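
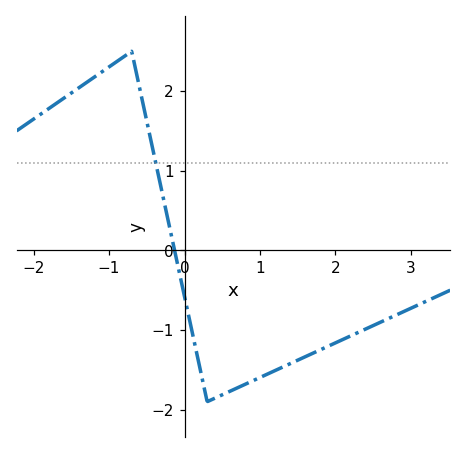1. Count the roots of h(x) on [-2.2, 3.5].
1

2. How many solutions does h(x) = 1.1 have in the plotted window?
1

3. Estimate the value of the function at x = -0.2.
0.3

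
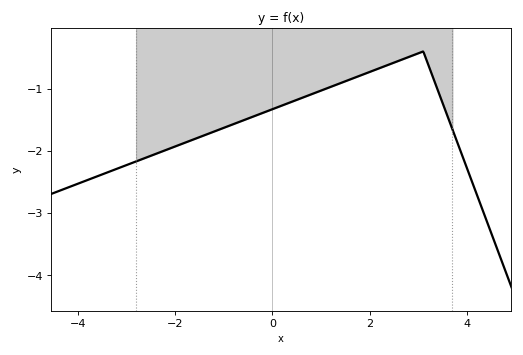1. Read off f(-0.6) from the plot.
-1.51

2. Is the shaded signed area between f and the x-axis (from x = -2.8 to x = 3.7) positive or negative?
negative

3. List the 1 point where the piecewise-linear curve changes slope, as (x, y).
(3.1, -0.4)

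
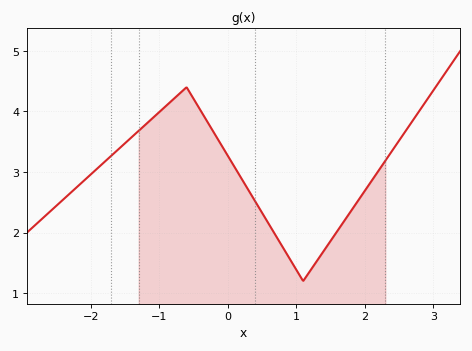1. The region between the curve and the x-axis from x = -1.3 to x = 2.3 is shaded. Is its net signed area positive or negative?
positive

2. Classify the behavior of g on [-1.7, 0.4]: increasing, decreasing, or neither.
neither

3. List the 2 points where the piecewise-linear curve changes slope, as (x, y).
(-0.6, 4.4); (1.1, 1.2)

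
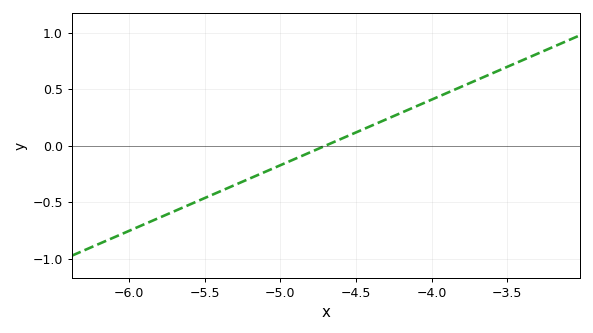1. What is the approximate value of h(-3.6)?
0.638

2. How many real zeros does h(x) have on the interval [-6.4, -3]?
1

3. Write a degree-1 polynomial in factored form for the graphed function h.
y = 0.58(x + 4.7)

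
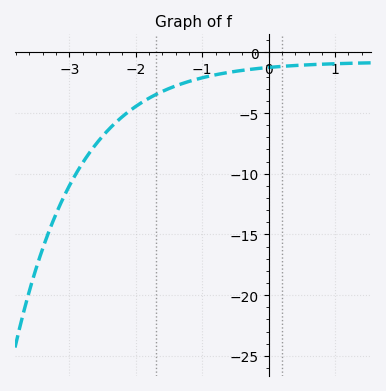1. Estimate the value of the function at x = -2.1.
-4.85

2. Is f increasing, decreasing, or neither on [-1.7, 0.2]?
increasing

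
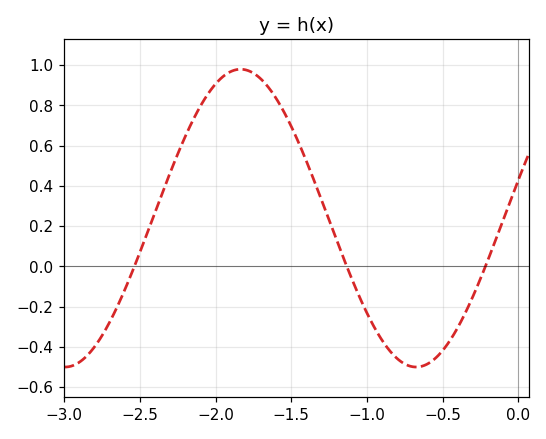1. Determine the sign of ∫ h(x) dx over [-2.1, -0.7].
positive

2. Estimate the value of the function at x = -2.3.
0.46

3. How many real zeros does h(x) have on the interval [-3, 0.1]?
3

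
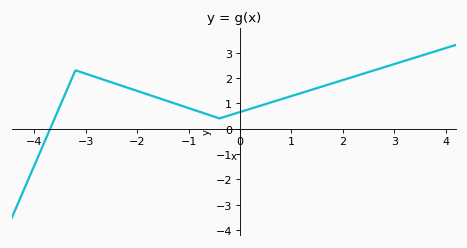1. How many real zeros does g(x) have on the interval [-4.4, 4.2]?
1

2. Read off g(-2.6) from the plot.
1.9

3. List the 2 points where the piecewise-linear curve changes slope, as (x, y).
(-3.2, 2.3); (-0.4, 0.4)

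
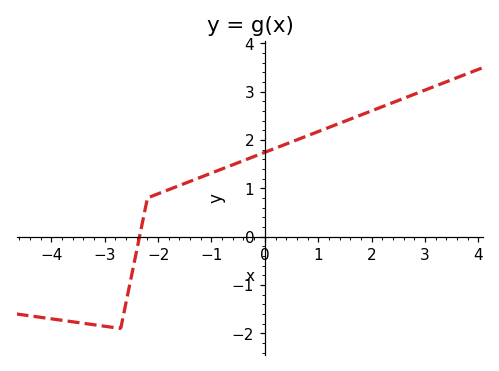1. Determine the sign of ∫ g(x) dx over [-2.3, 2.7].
positive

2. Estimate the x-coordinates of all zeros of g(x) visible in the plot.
-2.4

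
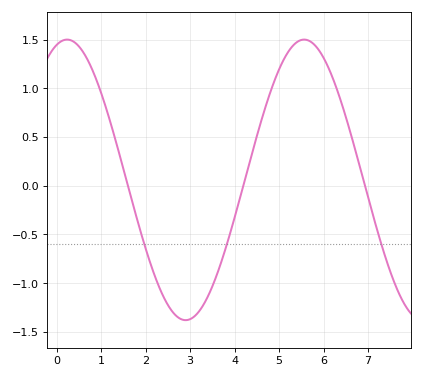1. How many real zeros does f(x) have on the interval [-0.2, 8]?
3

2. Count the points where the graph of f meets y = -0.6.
3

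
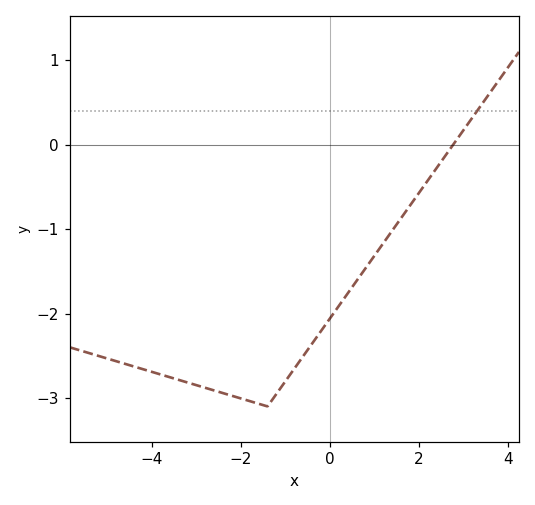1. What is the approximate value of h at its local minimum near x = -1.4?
-3.1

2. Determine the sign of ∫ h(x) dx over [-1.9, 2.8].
negative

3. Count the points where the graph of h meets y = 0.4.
1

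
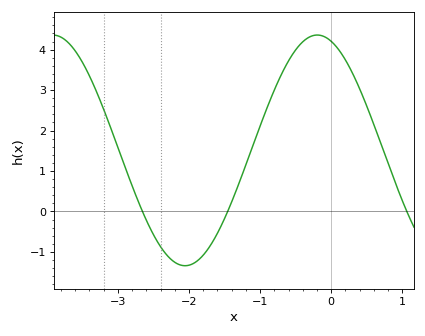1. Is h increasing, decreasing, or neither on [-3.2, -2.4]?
decreasing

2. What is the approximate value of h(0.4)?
3.03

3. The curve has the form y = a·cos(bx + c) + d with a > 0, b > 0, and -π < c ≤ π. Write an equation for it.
y = 2.85cos(1.69x + 0.332) + 1.51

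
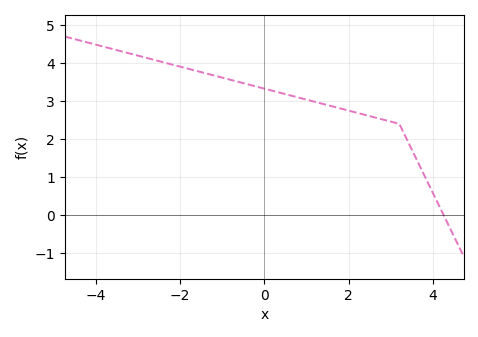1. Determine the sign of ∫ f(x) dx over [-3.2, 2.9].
positive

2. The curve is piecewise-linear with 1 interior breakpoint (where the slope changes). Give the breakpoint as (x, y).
(3.2, 2.4)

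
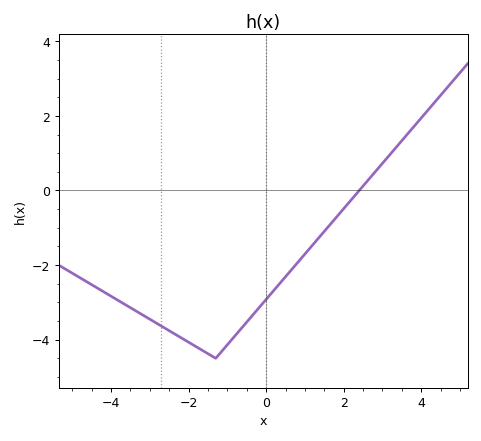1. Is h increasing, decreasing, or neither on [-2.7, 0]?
neither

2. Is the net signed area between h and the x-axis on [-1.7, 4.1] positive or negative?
negative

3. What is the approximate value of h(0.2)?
-2.68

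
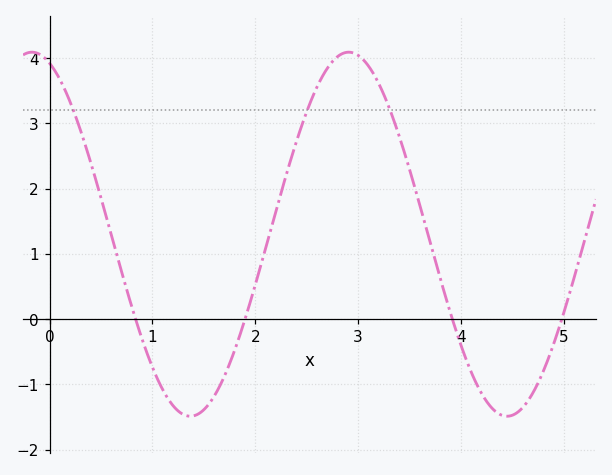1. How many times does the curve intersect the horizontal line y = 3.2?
3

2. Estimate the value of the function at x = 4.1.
-0.814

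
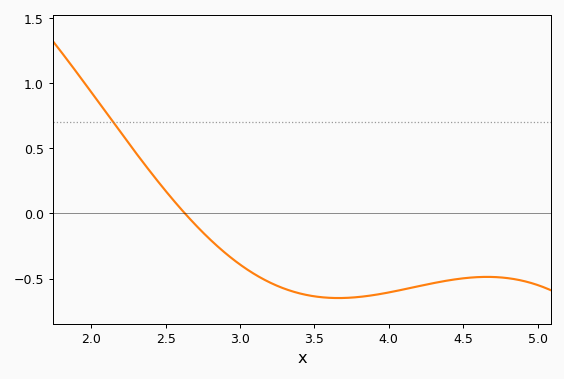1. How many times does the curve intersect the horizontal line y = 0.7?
1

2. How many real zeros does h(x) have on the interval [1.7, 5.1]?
1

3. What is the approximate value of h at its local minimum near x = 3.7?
-0.649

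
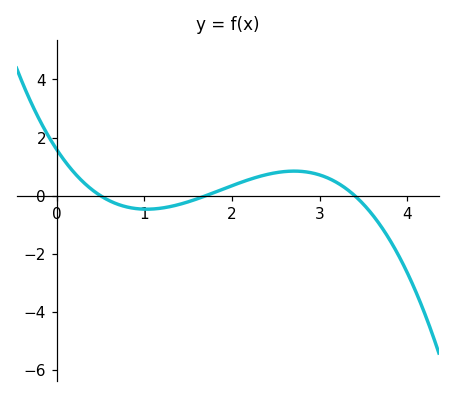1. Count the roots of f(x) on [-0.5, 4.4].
3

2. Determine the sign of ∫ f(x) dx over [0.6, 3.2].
positive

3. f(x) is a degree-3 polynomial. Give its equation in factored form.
y = -0.55(x - 0.5)(x - 1.7)(x - 3.4)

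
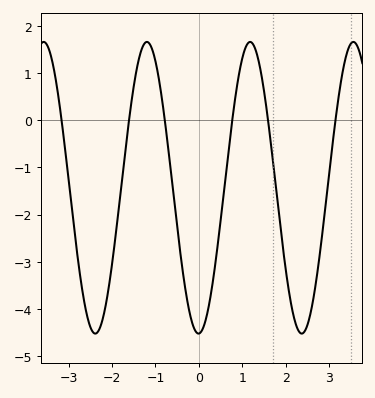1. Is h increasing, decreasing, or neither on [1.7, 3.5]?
neither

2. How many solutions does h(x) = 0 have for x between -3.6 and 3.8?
6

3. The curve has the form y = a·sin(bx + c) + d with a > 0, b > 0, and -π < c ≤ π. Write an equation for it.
y = 3.09sin(2.6x - 1.6) - 1.43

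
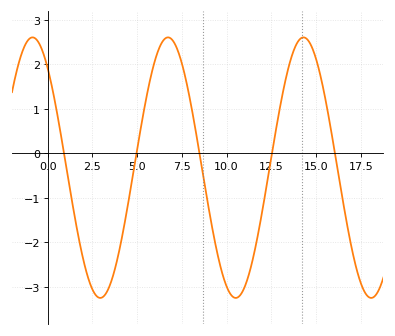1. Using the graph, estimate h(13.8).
2.4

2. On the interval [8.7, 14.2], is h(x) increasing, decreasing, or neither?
neither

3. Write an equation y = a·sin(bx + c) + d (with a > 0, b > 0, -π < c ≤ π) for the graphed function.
y = 2.93sin(0.83x + 2.3) - 0.32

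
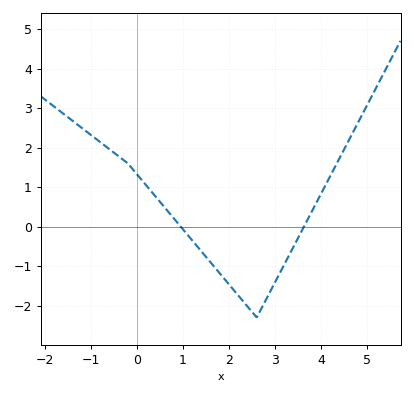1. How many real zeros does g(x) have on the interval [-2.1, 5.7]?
2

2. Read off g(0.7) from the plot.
0.346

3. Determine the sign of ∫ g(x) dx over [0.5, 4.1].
negative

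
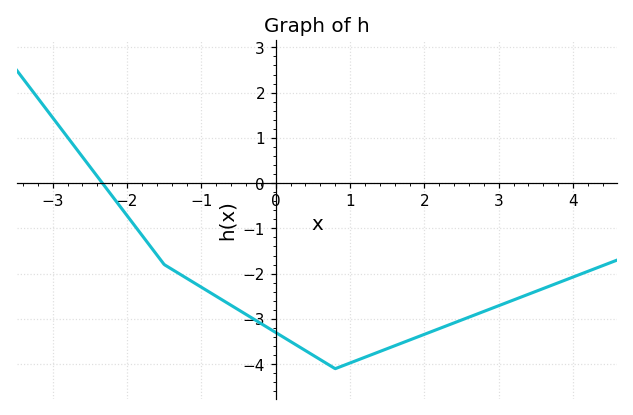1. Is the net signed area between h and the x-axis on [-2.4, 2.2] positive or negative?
negative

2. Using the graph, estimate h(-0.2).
-3.1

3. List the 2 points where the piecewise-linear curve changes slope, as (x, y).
(-1.5, -1.8); (0.8, -4.1)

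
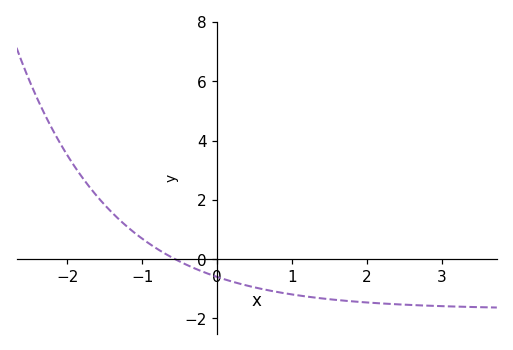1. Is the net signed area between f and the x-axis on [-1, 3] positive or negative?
negative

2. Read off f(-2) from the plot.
3.5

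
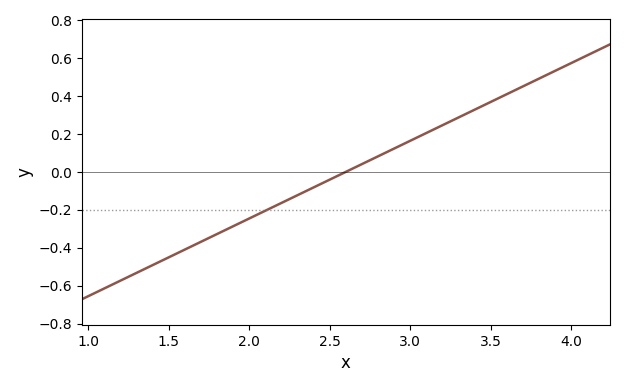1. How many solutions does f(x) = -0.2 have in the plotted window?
1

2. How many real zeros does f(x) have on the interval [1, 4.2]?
1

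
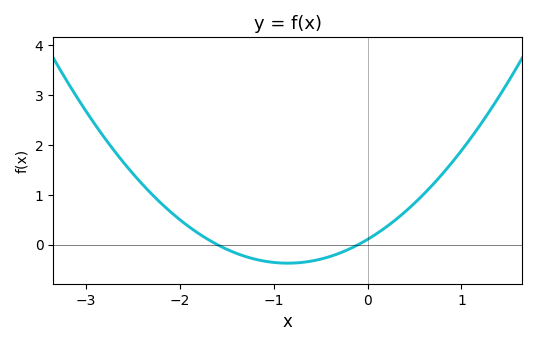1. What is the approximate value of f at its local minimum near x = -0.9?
-0.371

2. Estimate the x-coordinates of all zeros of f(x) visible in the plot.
-1.6, -0.1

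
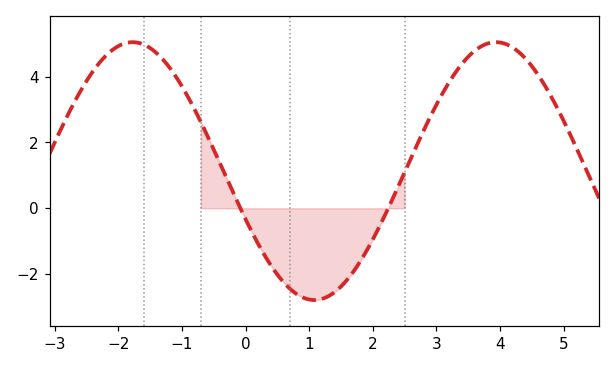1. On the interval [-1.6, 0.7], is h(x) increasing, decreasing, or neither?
decreasing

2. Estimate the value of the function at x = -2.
5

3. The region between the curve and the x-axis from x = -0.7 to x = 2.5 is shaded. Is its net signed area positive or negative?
negative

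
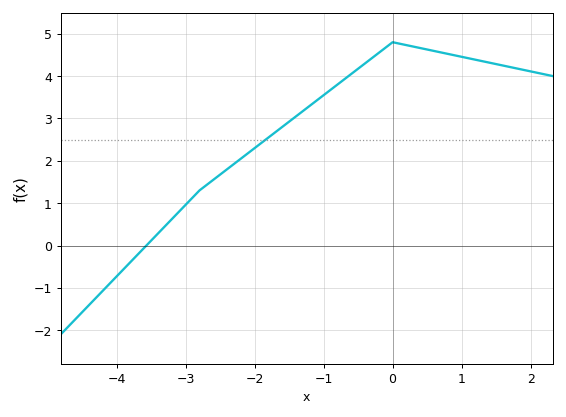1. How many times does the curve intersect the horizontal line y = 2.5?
1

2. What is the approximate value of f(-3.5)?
0.1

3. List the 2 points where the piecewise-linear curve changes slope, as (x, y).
(-2.8, 1.3); (0, 4.8)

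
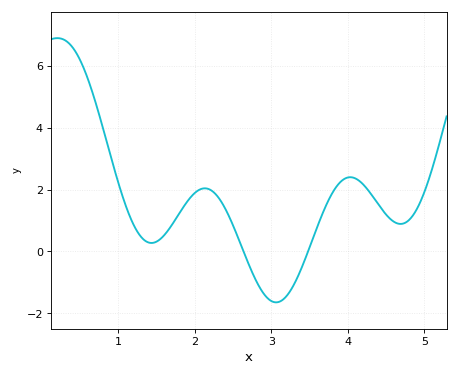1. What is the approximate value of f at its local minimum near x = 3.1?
-1.65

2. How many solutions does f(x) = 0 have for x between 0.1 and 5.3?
2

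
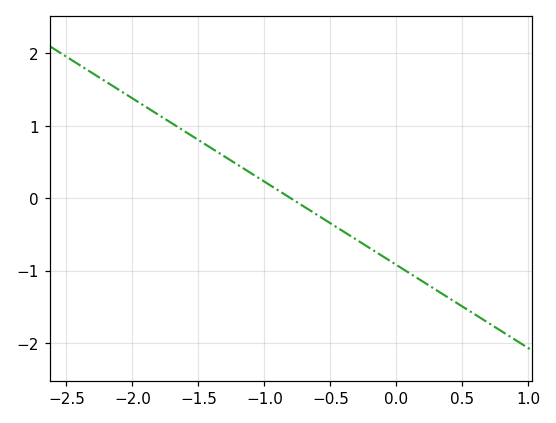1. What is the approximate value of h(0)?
-0.9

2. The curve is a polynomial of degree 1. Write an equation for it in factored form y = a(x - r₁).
y = -1.15(x + 0.8)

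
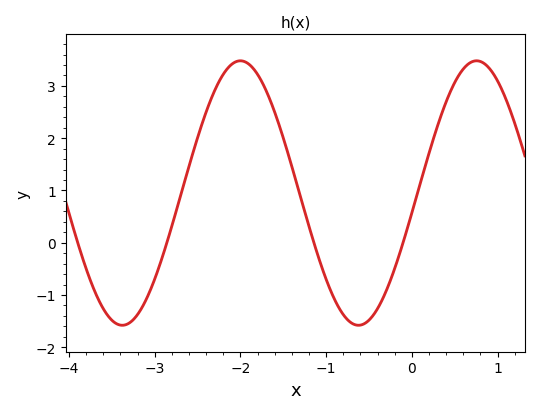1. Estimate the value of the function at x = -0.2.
-0.491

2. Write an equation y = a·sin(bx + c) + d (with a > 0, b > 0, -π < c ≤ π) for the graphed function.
y = 2.53sin(2.28x - 0.15) + 0.95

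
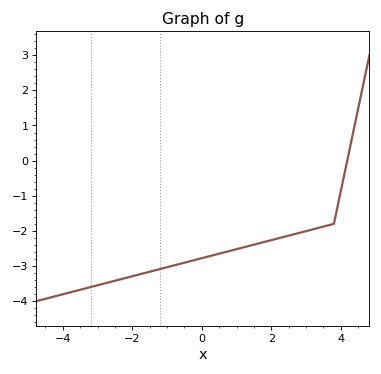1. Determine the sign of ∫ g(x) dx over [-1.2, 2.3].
negative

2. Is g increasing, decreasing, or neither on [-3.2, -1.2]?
increasing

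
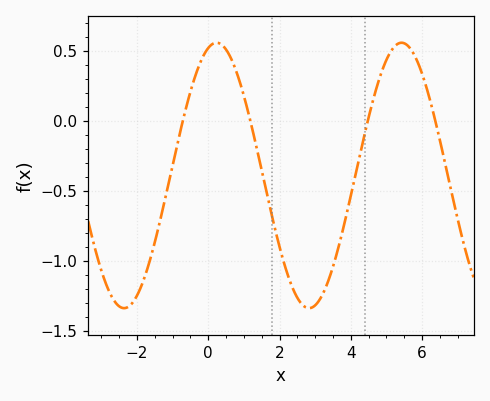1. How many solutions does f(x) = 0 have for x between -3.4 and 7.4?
4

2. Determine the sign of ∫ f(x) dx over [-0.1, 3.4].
negative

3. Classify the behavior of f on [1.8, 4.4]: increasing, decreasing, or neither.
neither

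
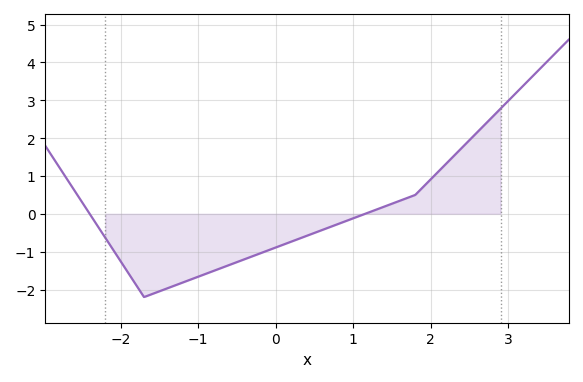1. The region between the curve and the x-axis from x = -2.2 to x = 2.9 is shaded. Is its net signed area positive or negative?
negative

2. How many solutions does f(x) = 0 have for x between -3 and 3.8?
2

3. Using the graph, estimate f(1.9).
0.7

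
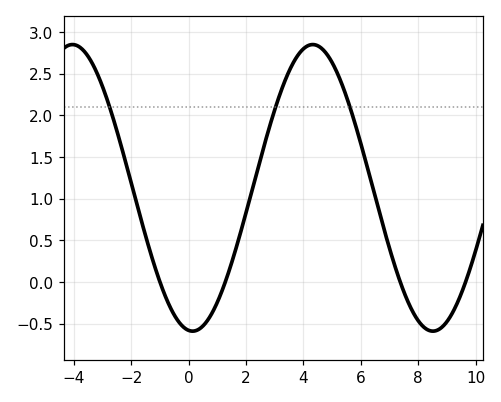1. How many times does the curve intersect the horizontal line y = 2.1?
3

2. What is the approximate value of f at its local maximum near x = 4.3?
2.85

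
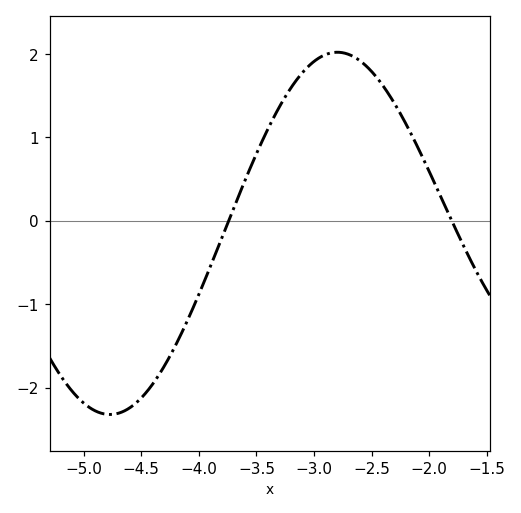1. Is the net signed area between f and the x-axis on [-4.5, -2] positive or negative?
positive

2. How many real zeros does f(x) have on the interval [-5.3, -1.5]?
2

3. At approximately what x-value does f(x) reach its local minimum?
-4.8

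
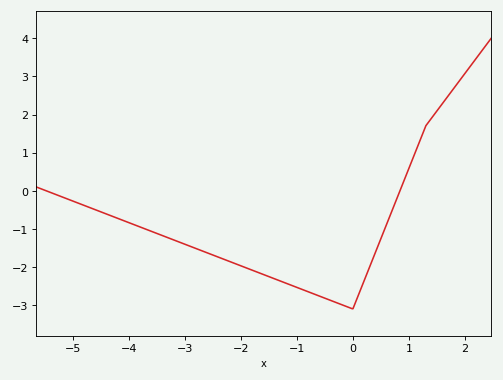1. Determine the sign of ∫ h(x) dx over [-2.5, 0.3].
negative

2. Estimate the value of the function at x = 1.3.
1.7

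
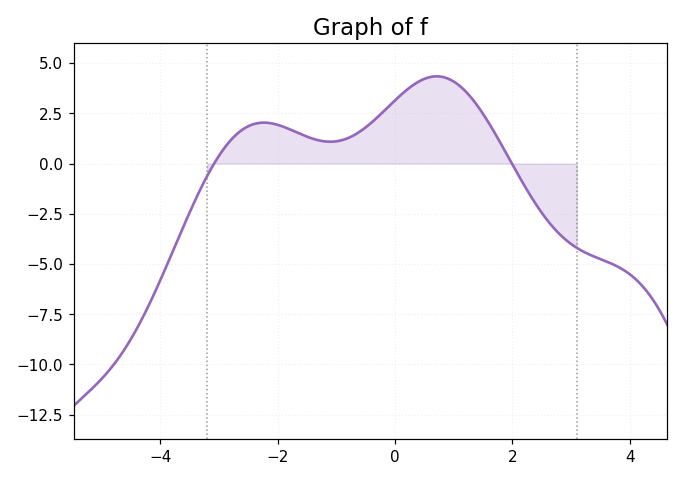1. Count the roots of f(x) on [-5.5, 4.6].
2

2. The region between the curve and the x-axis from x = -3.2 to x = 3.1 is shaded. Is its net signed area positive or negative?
positive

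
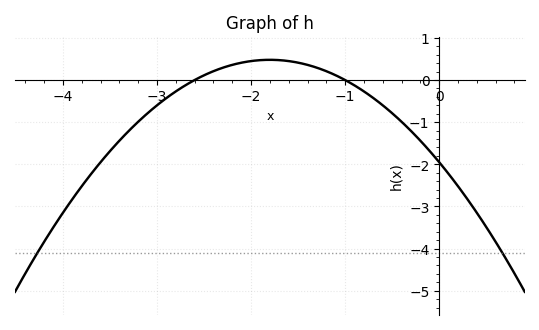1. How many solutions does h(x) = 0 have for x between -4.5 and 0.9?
2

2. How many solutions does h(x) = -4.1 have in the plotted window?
2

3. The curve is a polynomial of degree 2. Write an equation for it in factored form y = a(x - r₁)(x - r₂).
y = -0.75(x + 2.6)(x + 1)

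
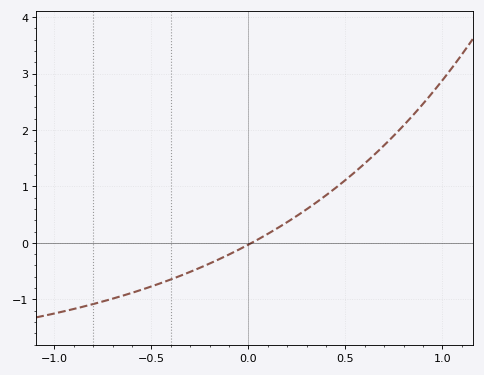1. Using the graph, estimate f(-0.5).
-0.771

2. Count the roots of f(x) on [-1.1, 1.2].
1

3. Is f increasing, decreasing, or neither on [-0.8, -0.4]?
increasing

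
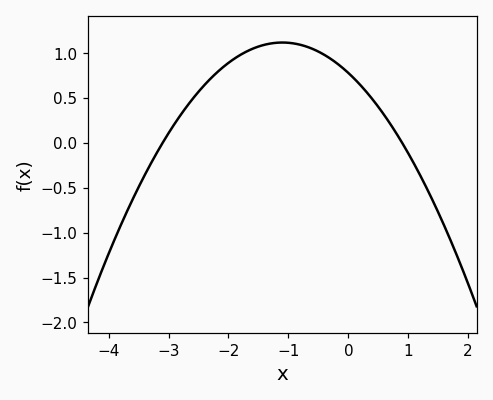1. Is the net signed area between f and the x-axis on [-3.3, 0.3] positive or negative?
positive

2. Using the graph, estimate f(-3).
0.109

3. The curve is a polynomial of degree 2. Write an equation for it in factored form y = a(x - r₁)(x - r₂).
y = -0.28(x + 3.1)(x - 0.9)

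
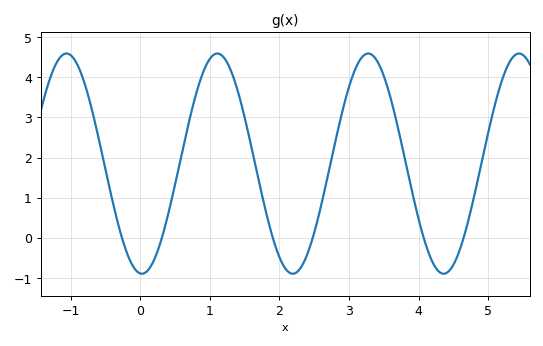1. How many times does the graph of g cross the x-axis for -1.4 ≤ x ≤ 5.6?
6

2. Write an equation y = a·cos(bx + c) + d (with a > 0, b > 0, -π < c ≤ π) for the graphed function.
y = 2.74cos(2.9x + 3.07) + 1.85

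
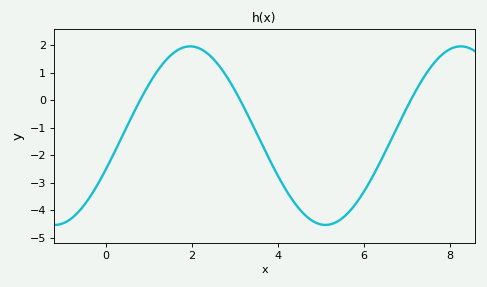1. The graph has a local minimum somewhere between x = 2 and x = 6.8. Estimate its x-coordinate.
5.2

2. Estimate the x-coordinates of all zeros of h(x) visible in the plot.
0.8, 3.2, 7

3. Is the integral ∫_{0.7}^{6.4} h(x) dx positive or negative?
negative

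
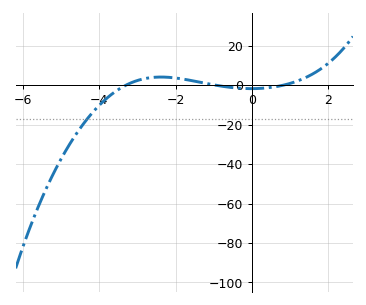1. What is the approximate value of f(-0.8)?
0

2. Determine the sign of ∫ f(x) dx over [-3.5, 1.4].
positive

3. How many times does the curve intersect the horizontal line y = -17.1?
1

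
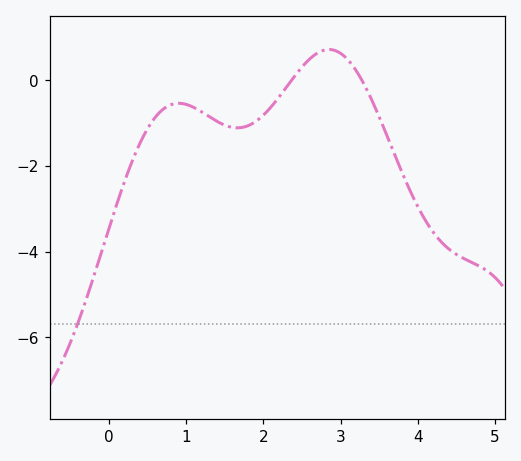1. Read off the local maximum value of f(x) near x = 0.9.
-0.6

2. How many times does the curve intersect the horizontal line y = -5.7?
1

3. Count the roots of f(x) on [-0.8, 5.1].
2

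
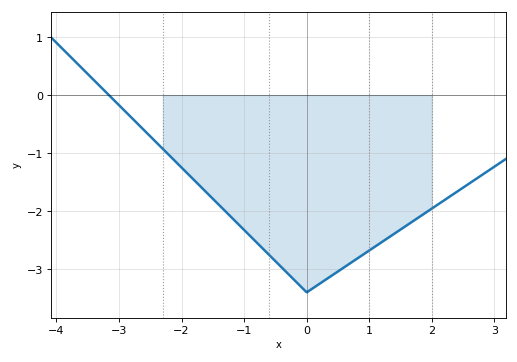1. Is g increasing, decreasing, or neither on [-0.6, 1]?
neither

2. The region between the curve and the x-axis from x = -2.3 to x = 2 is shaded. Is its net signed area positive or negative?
negative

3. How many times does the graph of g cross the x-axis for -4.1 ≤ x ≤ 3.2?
1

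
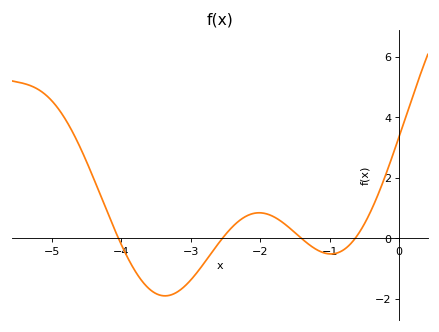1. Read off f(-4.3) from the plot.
1.45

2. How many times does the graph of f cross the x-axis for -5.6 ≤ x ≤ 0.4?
4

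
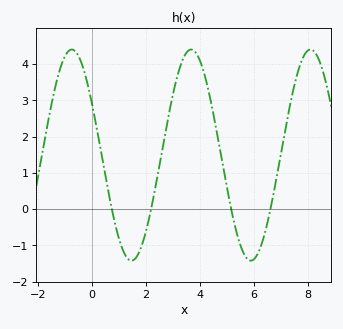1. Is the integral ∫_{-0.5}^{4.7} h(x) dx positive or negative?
positive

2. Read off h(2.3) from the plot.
0.42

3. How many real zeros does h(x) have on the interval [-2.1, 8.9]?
4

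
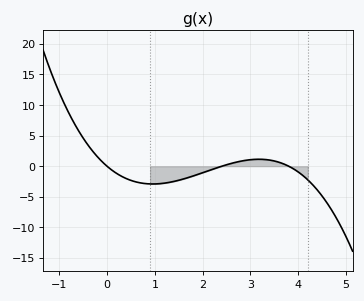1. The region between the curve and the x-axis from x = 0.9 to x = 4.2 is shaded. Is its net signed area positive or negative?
negative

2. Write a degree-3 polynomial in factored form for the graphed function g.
y = -0.74(x - 0)(x - 2.4)(x - 3.8)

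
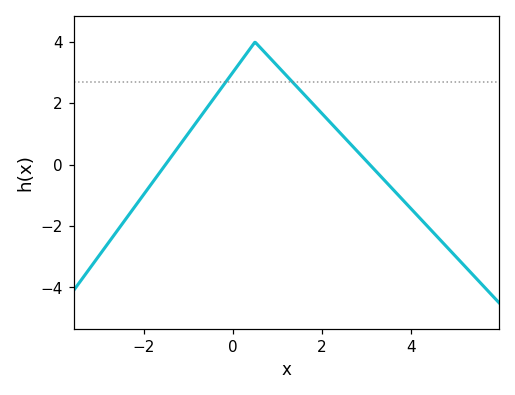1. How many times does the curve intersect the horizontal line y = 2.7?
2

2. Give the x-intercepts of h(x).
-1.6, 3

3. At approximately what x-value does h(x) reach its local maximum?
0.6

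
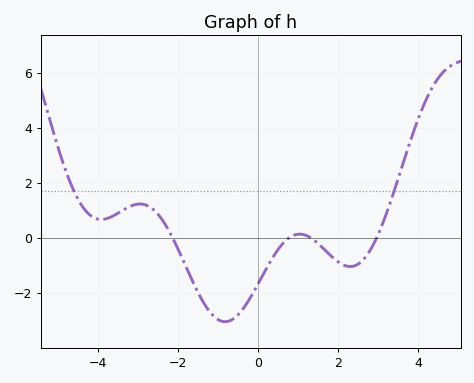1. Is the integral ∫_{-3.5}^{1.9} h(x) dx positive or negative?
negative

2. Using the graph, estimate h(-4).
0.6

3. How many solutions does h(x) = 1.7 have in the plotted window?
2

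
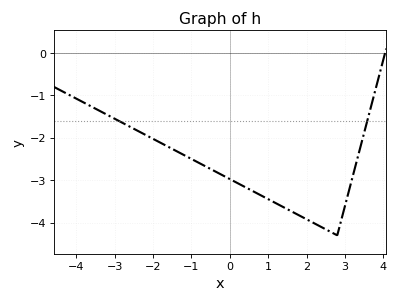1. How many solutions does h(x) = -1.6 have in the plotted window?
2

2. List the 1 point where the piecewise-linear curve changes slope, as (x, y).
(2.8, -4.3)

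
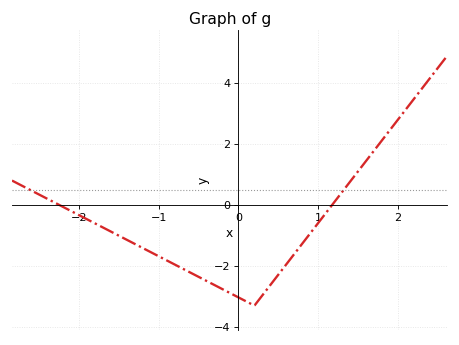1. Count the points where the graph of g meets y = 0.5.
2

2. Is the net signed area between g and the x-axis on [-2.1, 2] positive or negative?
negative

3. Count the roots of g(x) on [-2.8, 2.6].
2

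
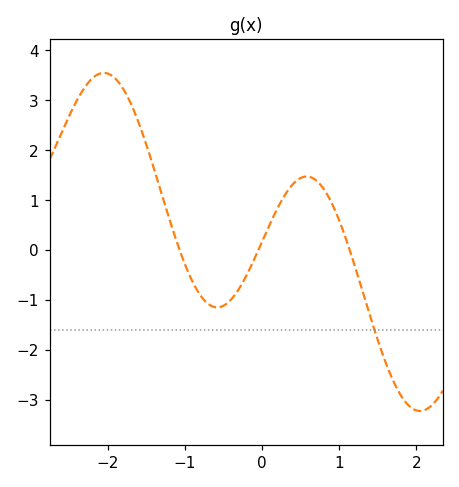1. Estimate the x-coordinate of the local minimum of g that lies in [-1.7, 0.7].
-0.58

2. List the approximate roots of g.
-1.07, -0.045, 1.14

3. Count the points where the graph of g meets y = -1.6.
1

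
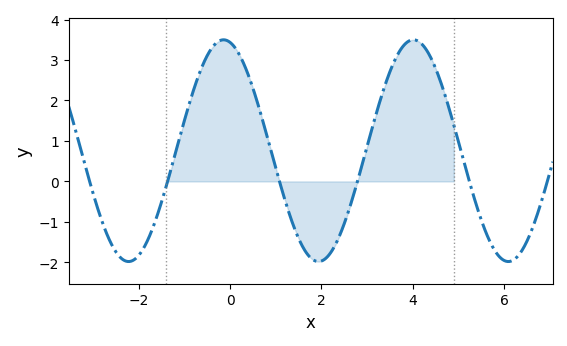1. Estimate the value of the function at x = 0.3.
2.9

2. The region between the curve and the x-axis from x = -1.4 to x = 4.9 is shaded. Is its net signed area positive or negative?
positive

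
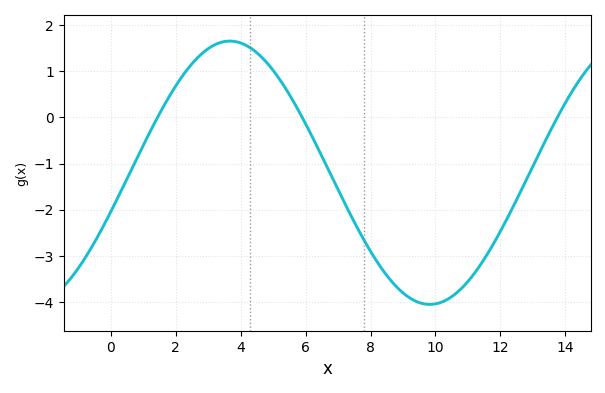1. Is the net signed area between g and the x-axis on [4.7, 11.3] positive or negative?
negative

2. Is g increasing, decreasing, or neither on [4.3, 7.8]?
decreasing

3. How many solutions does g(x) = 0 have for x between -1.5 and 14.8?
3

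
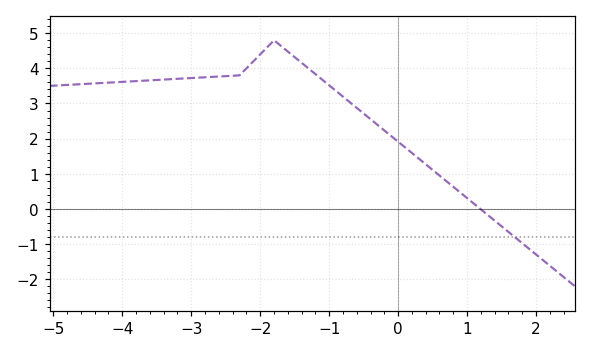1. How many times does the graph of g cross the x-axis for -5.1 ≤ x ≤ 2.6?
1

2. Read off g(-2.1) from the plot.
4.2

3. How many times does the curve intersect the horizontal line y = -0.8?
1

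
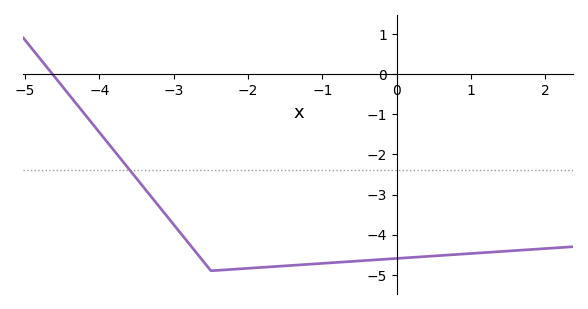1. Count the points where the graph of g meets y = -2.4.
1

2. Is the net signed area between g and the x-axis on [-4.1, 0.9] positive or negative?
negative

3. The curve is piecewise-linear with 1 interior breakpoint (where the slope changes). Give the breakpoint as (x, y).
(-2.5, -4.9)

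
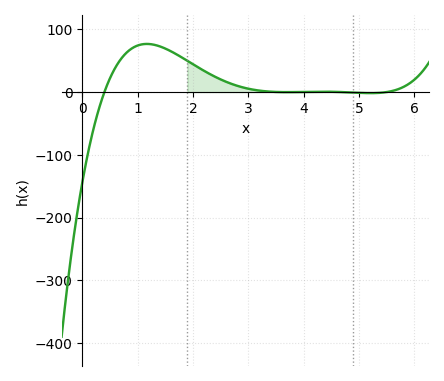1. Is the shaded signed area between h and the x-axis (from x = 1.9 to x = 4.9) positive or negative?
positive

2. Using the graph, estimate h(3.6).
0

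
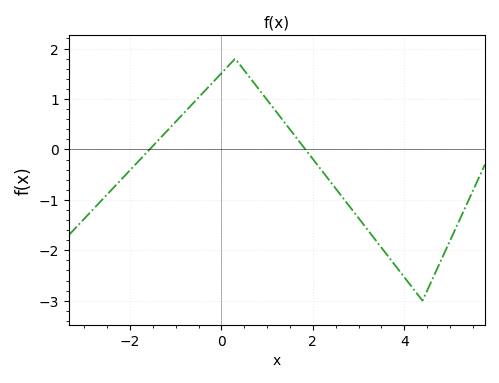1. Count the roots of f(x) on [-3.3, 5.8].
2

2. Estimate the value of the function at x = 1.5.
0.395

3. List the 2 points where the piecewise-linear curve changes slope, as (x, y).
(0.3, 1.8); (4.4, -3)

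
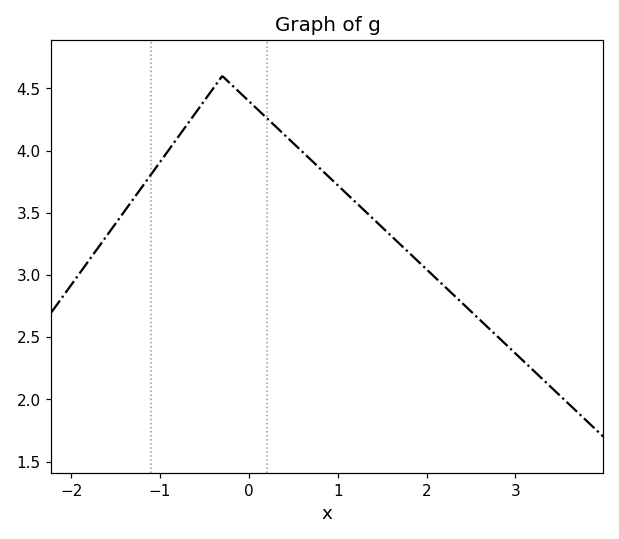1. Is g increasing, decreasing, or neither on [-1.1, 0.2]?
neither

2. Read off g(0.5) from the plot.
4.06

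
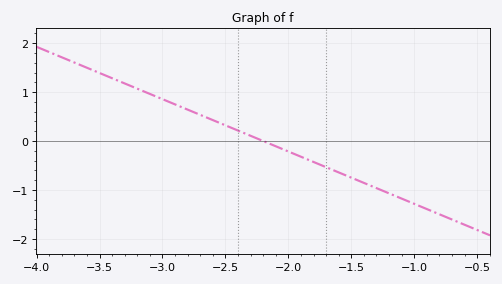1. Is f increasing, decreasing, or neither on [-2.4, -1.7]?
decreasing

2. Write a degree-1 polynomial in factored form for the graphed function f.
y = -1.07(x + 2.2)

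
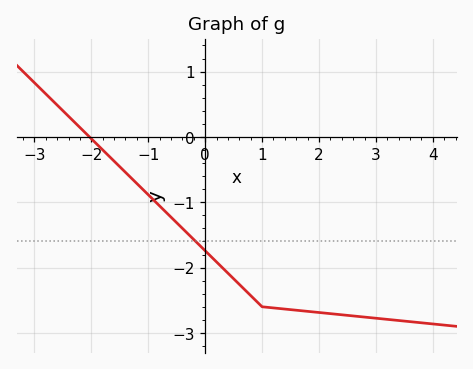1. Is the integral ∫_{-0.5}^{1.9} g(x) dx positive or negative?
negative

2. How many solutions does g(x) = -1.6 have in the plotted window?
1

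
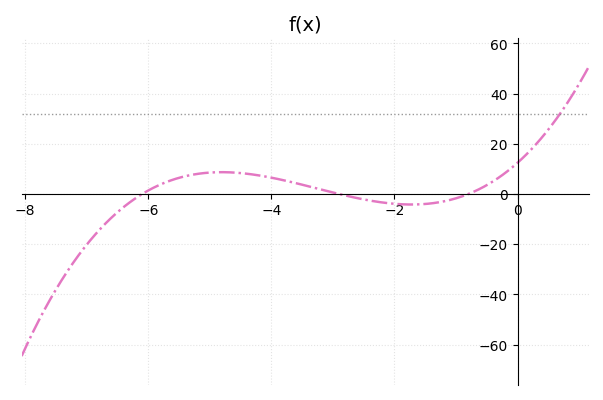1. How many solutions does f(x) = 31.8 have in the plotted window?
1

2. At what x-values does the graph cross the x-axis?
-6.1, -2.9, -0.8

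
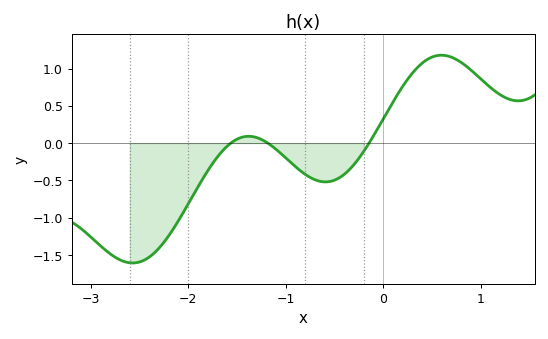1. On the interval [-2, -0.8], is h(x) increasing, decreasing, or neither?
neither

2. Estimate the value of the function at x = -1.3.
0.075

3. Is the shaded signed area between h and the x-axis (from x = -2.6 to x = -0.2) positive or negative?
negative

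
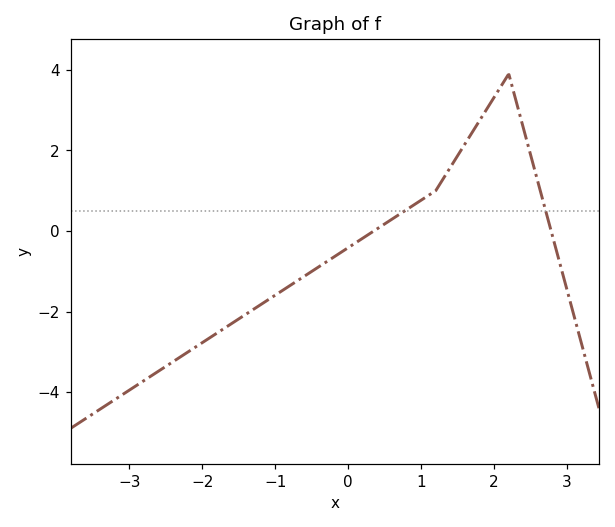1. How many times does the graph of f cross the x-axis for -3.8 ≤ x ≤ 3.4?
2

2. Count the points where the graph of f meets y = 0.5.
2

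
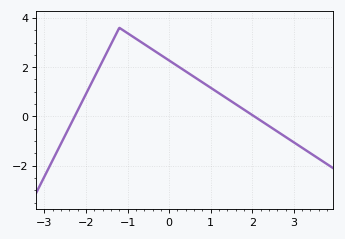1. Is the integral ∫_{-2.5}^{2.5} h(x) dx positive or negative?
positive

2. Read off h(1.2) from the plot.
0.9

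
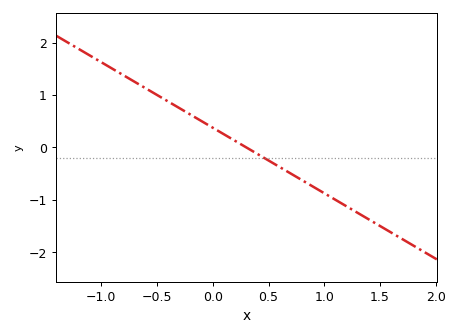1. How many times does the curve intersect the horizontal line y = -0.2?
1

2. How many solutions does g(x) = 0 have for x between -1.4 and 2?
1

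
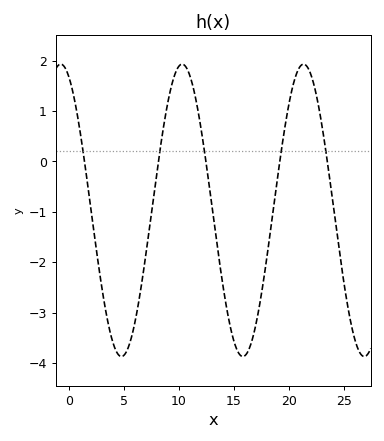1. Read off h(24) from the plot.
-0.9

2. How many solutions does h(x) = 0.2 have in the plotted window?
5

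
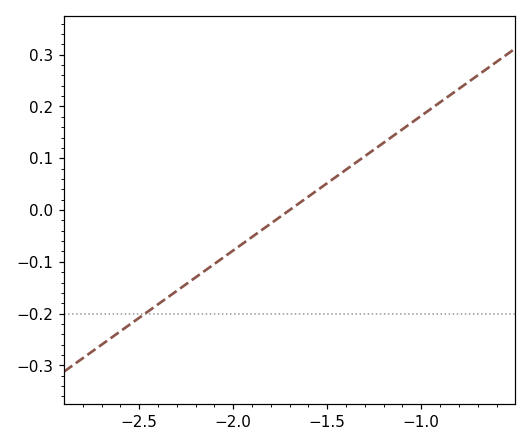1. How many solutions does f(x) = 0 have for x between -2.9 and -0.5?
1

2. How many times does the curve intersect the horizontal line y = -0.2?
1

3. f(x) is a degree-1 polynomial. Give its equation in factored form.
y = 0.26(x + 1.7)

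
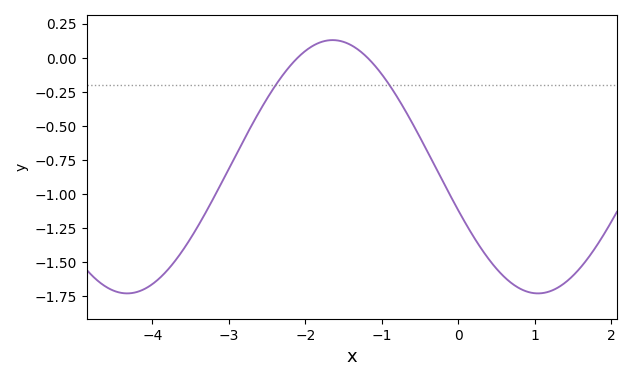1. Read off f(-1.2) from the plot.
0.008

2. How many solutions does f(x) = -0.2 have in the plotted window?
2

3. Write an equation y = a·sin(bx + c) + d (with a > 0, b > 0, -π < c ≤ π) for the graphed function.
y = 0.93sin(1.17x - 2.79) - 0.8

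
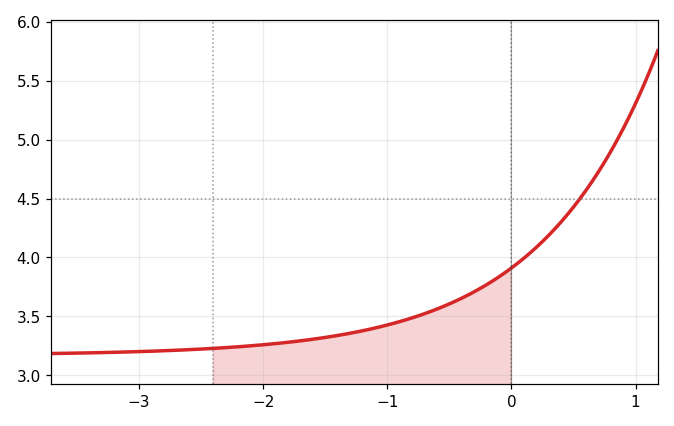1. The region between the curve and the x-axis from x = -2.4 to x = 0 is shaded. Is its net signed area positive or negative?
positive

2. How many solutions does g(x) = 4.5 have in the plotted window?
1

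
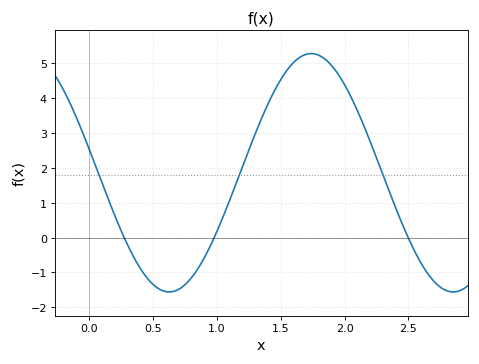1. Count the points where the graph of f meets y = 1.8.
3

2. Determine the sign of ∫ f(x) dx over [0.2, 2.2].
positive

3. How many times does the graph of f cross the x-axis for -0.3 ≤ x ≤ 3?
3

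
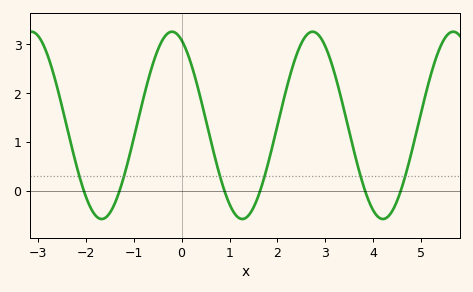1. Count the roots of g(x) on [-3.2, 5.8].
6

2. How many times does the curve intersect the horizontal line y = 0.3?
6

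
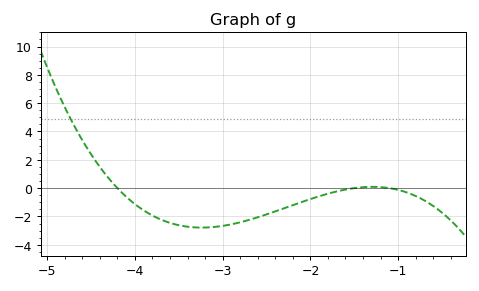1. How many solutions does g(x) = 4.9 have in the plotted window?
1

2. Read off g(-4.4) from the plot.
1.49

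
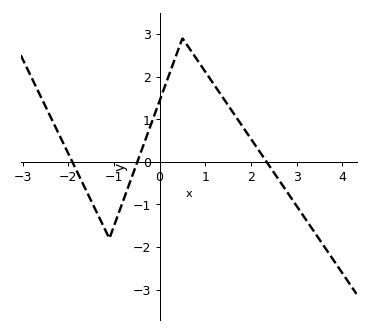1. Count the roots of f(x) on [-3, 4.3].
3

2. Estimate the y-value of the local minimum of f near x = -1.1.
-1.8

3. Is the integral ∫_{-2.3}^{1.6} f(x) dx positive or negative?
positive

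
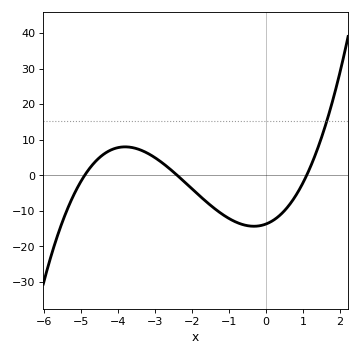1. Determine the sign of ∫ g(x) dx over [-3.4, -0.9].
negative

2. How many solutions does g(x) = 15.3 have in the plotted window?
1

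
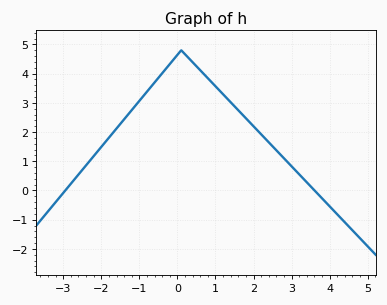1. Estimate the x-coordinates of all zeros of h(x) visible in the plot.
-3, 3.6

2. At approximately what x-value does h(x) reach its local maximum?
0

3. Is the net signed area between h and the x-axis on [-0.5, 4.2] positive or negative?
positive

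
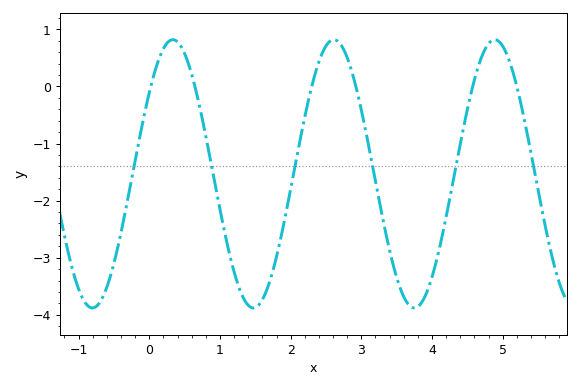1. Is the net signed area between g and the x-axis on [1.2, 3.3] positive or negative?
negative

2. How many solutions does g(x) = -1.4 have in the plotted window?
6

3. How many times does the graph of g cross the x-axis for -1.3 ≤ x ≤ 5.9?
6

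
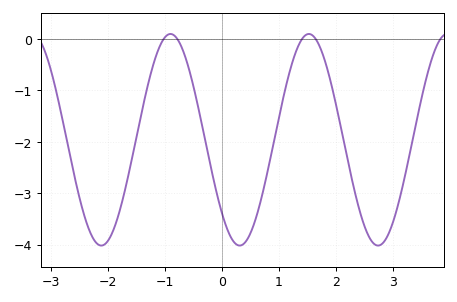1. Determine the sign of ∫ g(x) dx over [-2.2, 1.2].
negative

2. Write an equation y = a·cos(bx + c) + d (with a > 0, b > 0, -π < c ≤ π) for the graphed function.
y = 2.06cos(2.59x + 2.34) - 1.96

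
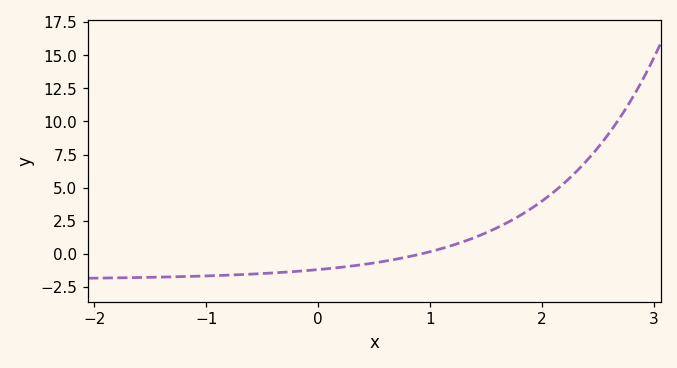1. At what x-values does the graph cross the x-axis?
0.937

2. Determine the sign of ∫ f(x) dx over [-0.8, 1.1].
negative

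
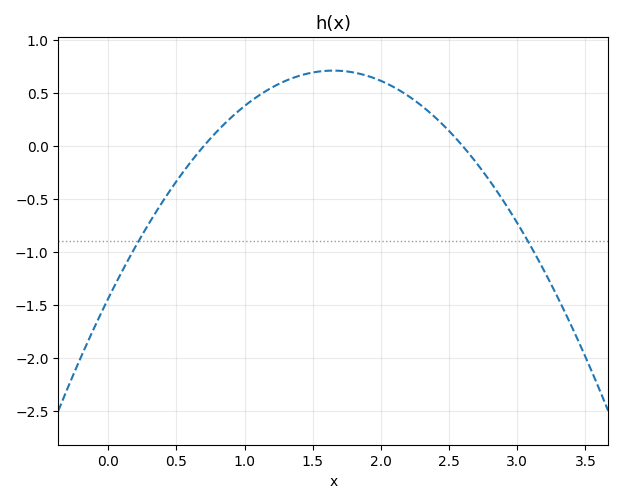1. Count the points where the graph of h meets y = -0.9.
2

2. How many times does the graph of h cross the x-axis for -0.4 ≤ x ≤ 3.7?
2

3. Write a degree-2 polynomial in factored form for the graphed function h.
y = -0.79(x - 0.7)(x - 2.6)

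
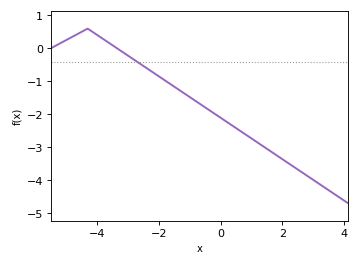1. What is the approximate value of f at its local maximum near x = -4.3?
0.599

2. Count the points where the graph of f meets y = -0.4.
1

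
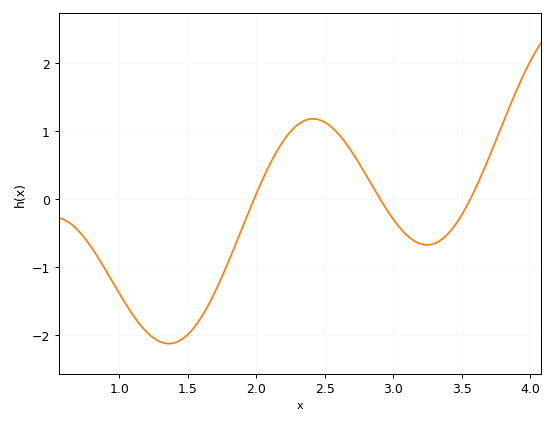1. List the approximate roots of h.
1.98, 2.9, 3.56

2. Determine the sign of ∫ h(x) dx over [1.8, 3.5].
positive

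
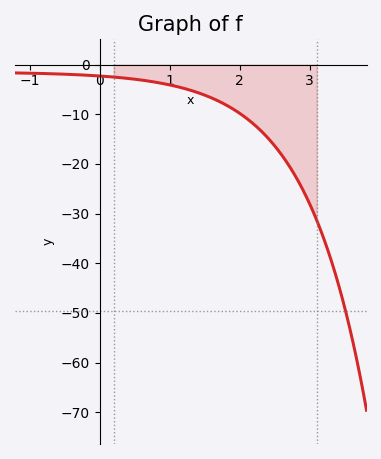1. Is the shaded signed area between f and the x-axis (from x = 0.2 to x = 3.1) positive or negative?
negative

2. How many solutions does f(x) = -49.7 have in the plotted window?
1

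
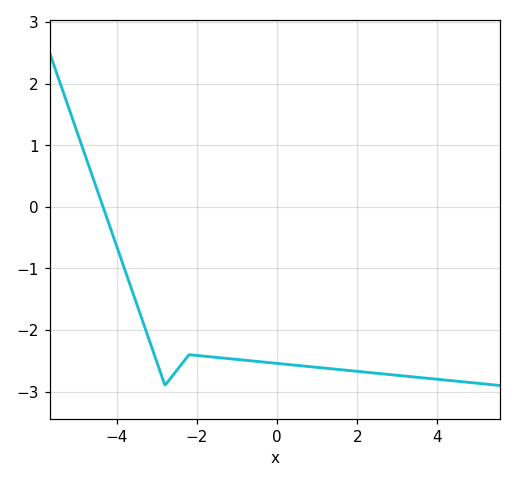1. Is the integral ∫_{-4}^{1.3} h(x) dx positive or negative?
negative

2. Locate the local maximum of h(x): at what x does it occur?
-2.2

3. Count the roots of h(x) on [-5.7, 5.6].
1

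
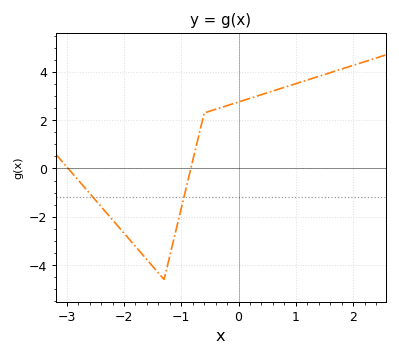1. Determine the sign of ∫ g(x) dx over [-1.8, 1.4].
positive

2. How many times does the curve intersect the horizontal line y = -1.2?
2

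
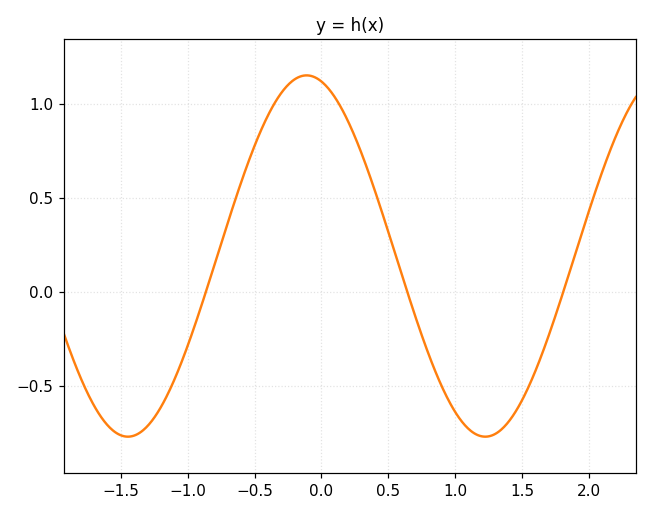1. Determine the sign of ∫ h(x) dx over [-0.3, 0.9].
positive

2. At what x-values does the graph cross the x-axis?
-0.9, 0.6, 1.8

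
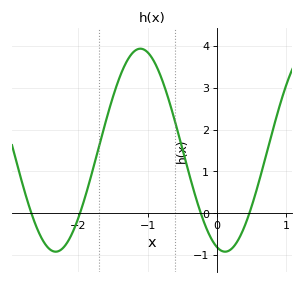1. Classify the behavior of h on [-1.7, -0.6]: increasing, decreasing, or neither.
neither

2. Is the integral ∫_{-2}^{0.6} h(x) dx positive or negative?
positive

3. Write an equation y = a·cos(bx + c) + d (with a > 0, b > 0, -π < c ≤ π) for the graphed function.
y = 2.43cos(2.57x + 2.84) + 1.51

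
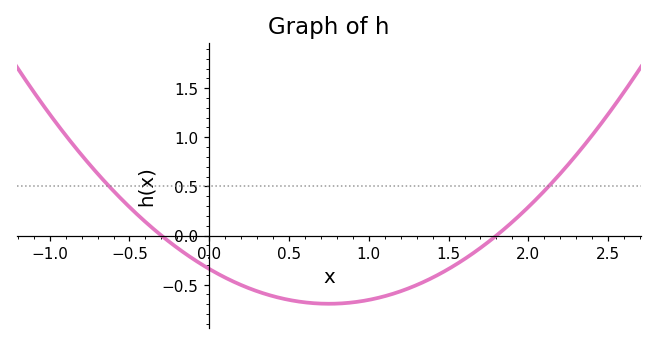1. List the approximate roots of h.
-0.3, 1.8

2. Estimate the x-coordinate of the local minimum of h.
0.8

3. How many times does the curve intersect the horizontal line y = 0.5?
2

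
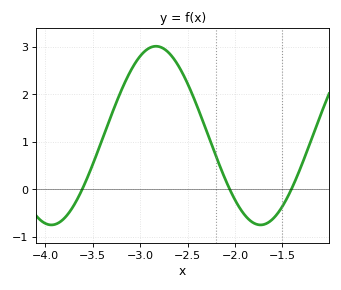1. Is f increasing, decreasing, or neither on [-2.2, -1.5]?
neither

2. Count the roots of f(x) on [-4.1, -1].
3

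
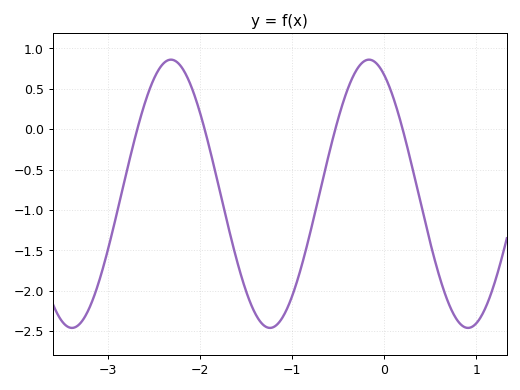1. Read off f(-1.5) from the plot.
-2.01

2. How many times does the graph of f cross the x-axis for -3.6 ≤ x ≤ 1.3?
4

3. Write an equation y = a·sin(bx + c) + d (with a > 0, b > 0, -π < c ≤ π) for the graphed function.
y = 1.66sin(2.92x + 2.05) - 0.8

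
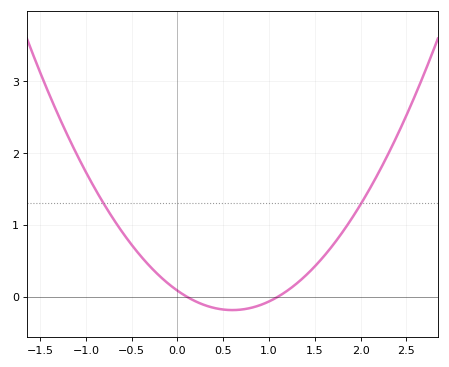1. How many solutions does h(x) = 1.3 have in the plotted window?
2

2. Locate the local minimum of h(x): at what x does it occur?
0.6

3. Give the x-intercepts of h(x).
0.1, 1.1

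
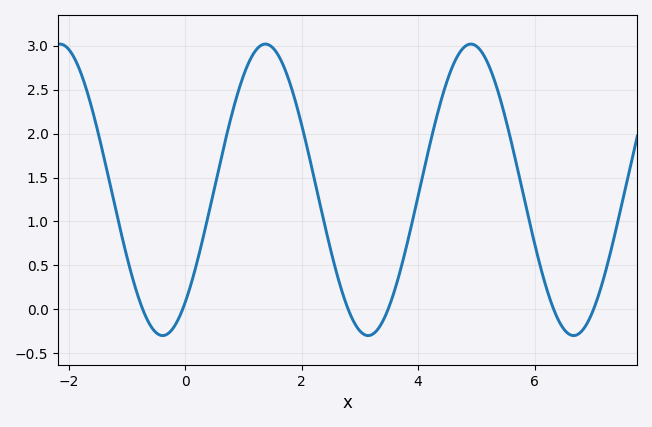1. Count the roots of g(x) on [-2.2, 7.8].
6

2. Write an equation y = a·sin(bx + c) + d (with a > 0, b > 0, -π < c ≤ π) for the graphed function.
y = 1.66sin(1.8x - 0.88) + 1.36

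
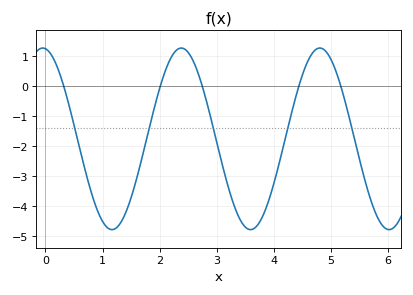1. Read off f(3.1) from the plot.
-2.63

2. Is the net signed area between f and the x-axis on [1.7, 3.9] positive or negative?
negative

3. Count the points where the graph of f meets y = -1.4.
5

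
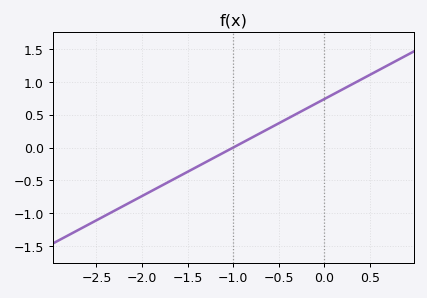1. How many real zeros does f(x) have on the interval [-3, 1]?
1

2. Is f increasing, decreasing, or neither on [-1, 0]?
increasing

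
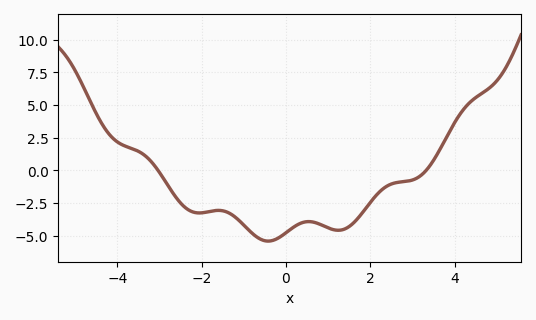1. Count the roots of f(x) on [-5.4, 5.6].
2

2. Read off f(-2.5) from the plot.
-2.4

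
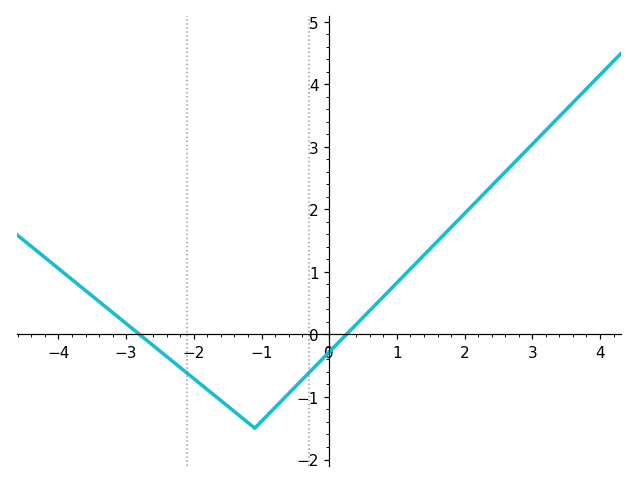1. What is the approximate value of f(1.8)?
1.7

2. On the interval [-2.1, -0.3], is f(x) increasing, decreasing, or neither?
neither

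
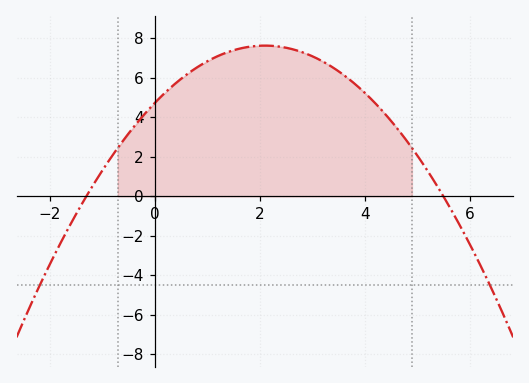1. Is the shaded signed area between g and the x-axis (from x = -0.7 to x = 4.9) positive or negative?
positive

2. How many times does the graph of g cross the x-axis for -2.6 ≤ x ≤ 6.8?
2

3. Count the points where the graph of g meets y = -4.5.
2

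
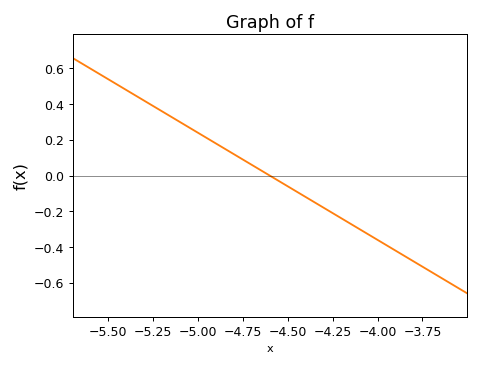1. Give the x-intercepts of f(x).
-4.6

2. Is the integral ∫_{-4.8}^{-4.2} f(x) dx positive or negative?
negative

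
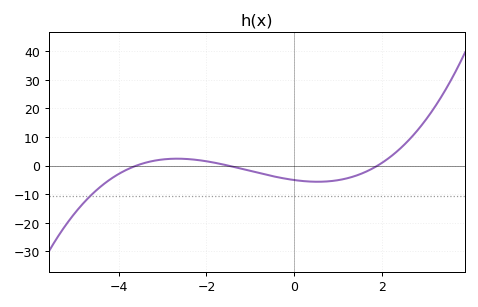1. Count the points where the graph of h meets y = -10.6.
1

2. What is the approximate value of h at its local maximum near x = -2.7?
2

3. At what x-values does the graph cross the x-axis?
-3.6, -1.4, 1.8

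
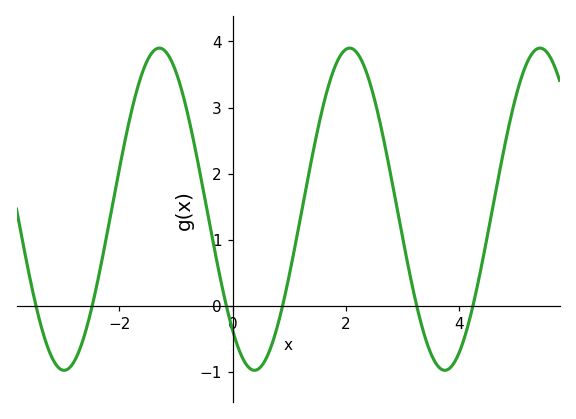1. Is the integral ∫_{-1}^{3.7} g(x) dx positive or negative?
positive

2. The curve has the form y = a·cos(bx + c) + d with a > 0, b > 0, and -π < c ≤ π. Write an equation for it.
y = 2.44cos(1.9x + 2.4) + 1.46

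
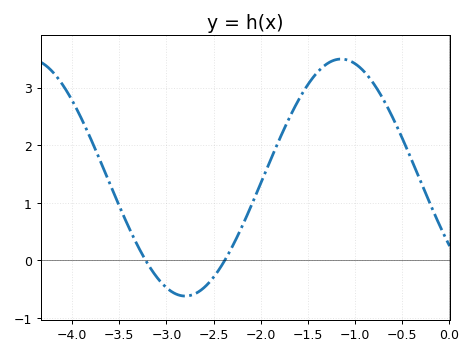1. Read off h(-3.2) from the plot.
-0.1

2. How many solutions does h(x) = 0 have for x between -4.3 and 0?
2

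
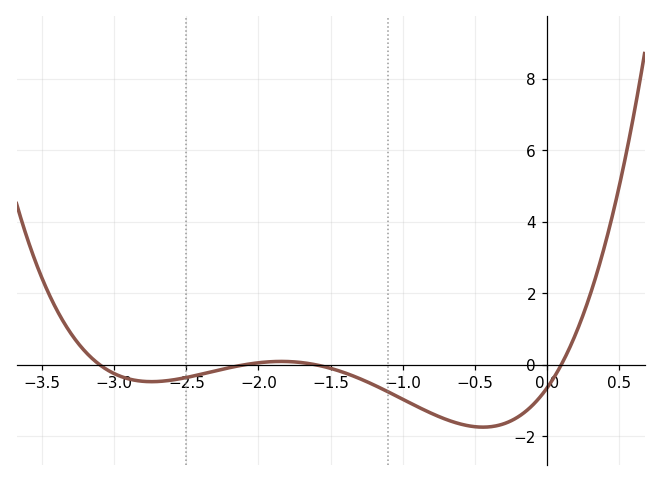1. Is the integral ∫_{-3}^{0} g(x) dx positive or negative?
negative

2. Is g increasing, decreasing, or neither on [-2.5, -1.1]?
neither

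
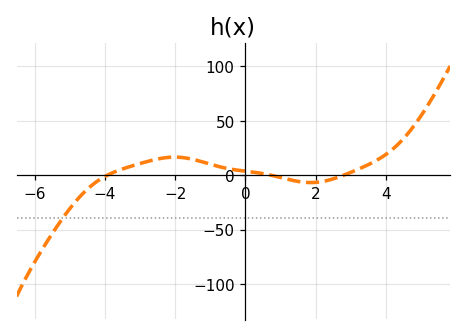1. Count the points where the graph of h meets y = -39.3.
1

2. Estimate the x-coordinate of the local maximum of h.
-2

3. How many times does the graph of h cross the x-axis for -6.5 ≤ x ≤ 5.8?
3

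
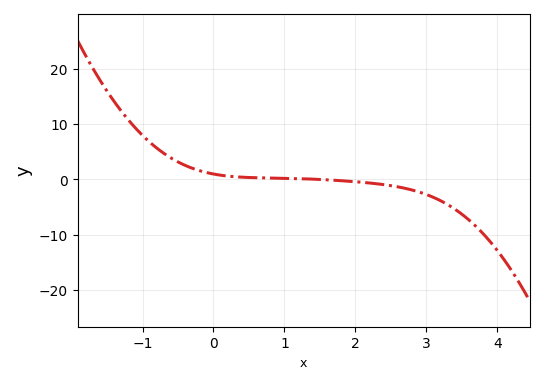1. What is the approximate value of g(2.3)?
-0.783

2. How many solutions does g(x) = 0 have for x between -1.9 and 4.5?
1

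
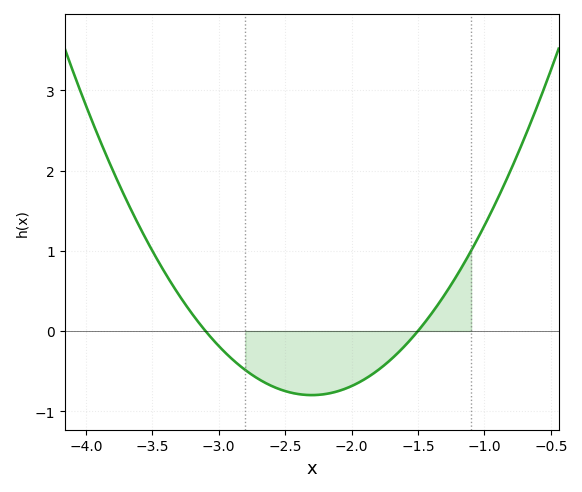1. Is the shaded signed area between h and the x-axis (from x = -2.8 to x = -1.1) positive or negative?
negative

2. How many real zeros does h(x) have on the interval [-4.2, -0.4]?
2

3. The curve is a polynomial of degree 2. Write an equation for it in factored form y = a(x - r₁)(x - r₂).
y = 1.25(x + 3.1)(x + 1.5)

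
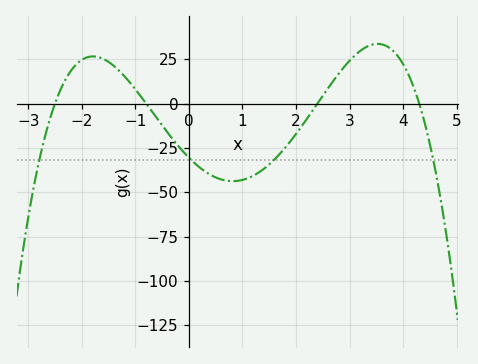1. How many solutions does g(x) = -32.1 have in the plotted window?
4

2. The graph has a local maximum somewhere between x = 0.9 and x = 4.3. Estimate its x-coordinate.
3.52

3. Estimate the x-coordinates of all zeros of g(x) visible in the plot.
-2.5, -0.8, 2.4, 4.3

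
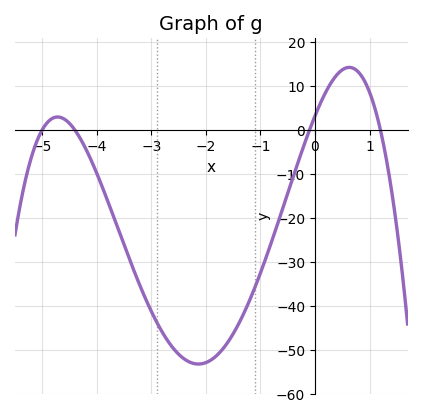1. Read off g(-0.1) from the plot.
0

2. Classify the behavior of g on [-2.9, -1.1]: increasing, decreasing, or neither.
neither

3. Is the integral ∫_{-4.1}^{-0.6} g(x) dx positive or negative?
negative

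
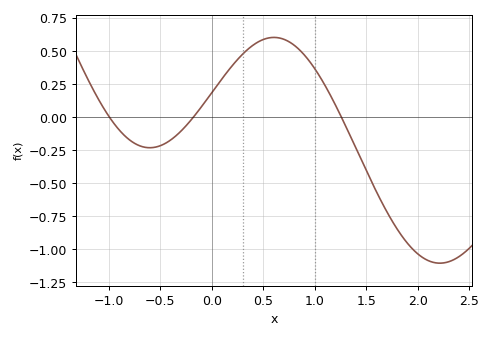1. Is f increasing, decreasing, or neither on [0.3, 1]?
neither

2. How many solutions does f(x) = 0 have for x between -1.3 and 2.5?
3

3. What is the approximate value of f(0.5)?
0.58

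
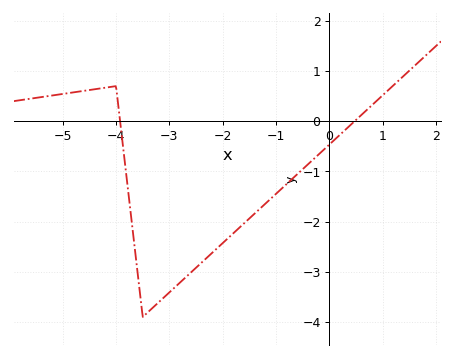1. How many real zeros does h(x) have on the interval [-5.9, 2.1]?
2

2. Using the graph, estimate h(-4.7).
0.6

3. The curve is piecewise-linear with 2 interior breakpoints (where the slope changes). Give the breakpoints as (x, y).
(-4, 0.7); (-3.5, -3.9)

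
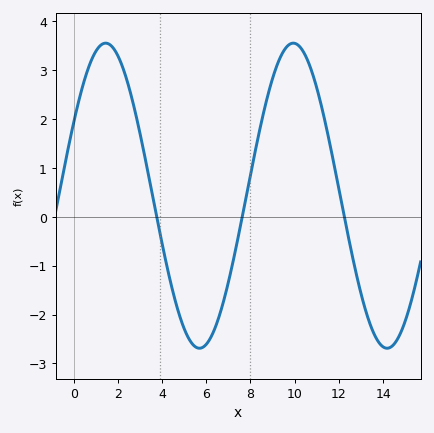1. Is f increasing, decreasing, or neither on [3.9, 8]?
neither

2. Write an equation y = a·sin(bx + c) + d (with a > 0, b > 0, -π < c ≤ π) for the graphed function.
y = 3.12sin(0.74x + 0.5) + 0.43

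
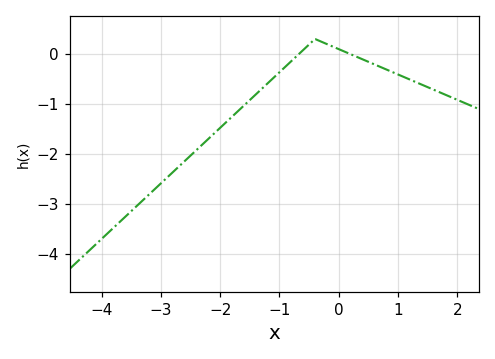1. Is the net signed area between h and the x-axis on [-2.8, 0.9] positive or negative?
negative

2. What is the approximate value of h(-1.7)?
-1.1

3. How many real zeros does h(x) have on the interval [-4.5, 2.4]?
2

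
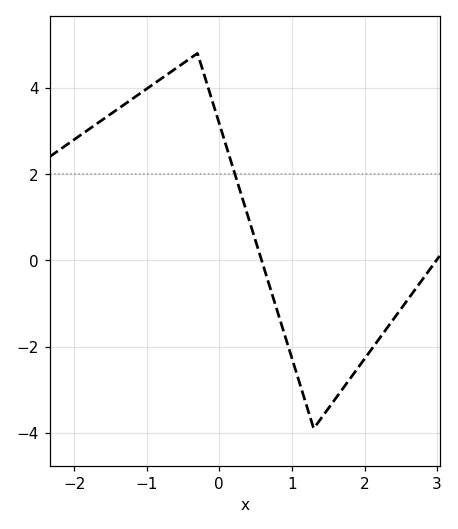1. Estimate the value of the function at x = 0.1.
2.62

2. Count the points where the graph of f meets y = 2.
1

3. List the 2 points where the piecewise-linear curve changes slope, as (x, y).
(-0.3, 4.8); (1.3, -3.9)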